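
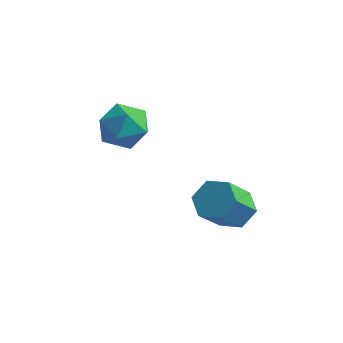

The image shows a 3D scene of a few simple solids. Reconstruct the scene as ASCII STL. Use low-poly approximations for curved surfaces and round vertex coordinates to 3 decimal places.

solid 
facet normal 0.119 0.329 0.937
outer loop
vertex -1.916 -2.77 4.244
vertex -2.996 -3.127 4.507
vertex -2.092 -3.852 4.647
endloop
endfacet
facet normal 0.743 0.124 0.657
outer loop
vertex -1.916 -2.77 4.244
vertex -2.092 -3.852 4.647
vertex -1.345 -3.67 3.768
endloop
endfacet
facet normal 0.858 0.509 0.067
outer loop
vertex -1.916 -2.77 4.244
vertex -1.345 -3.67 3.768
vertex -1.788 -2.833 3.086
endloop
endfacet
facet normal 0.306 0.952 -0.018
outer loop
vertex -1.916 -2.77 4.244
vertex -1.788 -2.833 3.086
vertex -2.808 -2.497 3.543
endloop
endfacet
facet normal -0.151 0.841 0.520
outer loop
vertex -1.916 -2.77 4.244
vertex -2.808 -2.497 3.543
vertex -2.996 -3.127 4.507
endloop
endfacet
facet normal 0.685 -0.561 0.466
outer loop
vertex -1.345 -3.67 3.768
vertex -2.092 -3.852 4.647
vertex -2.072 -4.583 3.737
endloop
endfacet
facet normal -0.325 -0.229 0.918
outer loop
vertex -2.092 -3.852 4.647
vertex -2.996 -3.127 4.507
vertex -3.092 -4.247 4.194
endloop
endfacet
facet normal -0.763 0.599 0.243
outer loop
vertex -2.996 -3.127 4.507
vertex -2.808 -2.497 3.543
vertex -3.535 -3.41 3.512
endloop
endfacet
facet normal -0.024 0.779 -0.626
outer loop
vertex -2.808 -2.497 3.543
vertex -1.788 -2.833 3.086
vertex -2.788 -3.228 2.633
endloop
endfacet
facet normal 0.870 0.062 -0.489
outer loop
vertex -1.788 -2.833 3.086
vertex -1.345 -3.67 3.768
vertex -1.884 -3.953 2.773
endloop
endfacet
facet normal -0.306 -0.952 0.018
outer loop
vertex -2.964 -4.31 3.036
vertex -2.072 -4.583 3.737
vertex -3.092 -4.247 4.194
endloop
endfacet
facet normal -0.858 -0.509 -0.067
outer loop
vertex -2.964 -4.31 3.036
vertex -3.092 -4.247 4.194
vertex -3.535 -3.41 3.512
endloop
endfacet
facet normal -0.743 -0.124 -0.657
outer loop
vertex -2.964 -4.31 3.036
vertex -3.535 -3.41 3.512
vertex -2.788 -3.228 2.633
endloop
endfacet
facet normal -0.119 -0.329 -0.937
outer loop
vertex -2.964 -4.31 3.036
vertex -2.788 -3.228 2.633
vertex -1.884 -3.953 2.773
endloop
endfacet
facet normal 0.151 -0.841 -0.520
outer loop
vertex -2.964 -4.31 3.036
vertex -1.884 -3.953 2.773
vertex -2.072 -4.583 3.737
endloop
endfacet
facet normal 0.024 -0.779 0.626
outer loop
vertex -3.092 -4.247 4.194
vertex -2.072 -4.583 3.737
vertex -2.092 -3.852 4.647
endloop
endfacet
facet normal -0.870 -0.062 0.489
outer loop
vertex -3.535 -3.41 3.512
vertex -3.092 -4.247 4.194
vertex -2.996 -3.127 4.507
endloop
endfacet
facet normal -0.685 0.561 -0.466
outer loop
vertex -2.788 -3.228 2.633
vertex -3.535 -3.41 3.512
vertex -2.808 -2.497 3.543
endloop
endfacet
facet normal 0.325 0.229 -0.918
outer loop
vertex -1.884 -3.953 2.773
vertex -2.788 -3.228 2.633
vertex -1.788 -2.833 3.086
endloop
endfacet
facet normal 0.763 -0.599 -0.243
outer loop
vertex -2.072 -4.583 3.737
vertex -1.884 -3.953 2.773
vertex -1.345 -3.67 3.768
endloop
endfacet
facet normal 0.144 0.665 -0.733
outer loop
vertex 2.366 -1.448 -1.005
vertex 1.406 -1.501 -1.242
vertex 1.716 -0.836 -0.577
endloop
endfacet
facet normal 0.740 0.418 0.526
outer loop
vertex 2.366 -1.448 -1.005
vertex 1.716 -0.836 -0.577
vertex 2.093 -2.706 0.379
endloop
endfacet
facet normal 0.740 0.418 0.526
outer loop
vertex 2.093 -2.706 0.379
vertex 1.716 -0.836 -0.577
vertex 1.443 -2.094 0.807
endloop
endfacet
facet normal -0.144 -0.665 0.732
outer loop
vertex 2.093 -2.706 0.379
vertex 1.443 -2.094 0.807
vertex 1.134 -2.759 0.142
endloop
endfacet
facet normal 0.144 0.665 -0.733
outer loop
vertex 1.716 -0.836 -0.577
vertex 1.406 -1.501 -1.242
vertex 0.756 -0.889 -0.814
endloop
endfacet
facet normal -0.198 0.744 0.638
outer loop
vertex 1.716 -0.836 -0.577
vertex 0.756 -0.889 -0.814
vertex 1.443 -2.094 0.807
endloop
endfacet
facet normal -0.198 0.744 0.638
outer loop
vertex 1.443 -2.094 0.807
vertex 0.756 -0.889 -0.814
vertex 0.483 -2.147 0.57
endloop
endfacet
facet normal -0.144 -0.665 0.732
outer loop
vertex 1.443 -2.094 0.807
vertex 0.483 -2.147 0.57
vertex 1.134 -2.759 0.142
endloop
endfacet
facet normal 0.144 0.665 -0.732
outer loop
vertex 0.756 -0.889 -0.814
vertex 1.406 -1.501 -1.242
vertex 0.447 -1.554 -1.479
endloop
endfacet
facet normal -0.939 0.326 0.111
outer loop
vertex 0.756 -0.889 -0.814
vertex 0.447 -1.554 -1.479
vertex 0.483 -2.147 0.57
endloop
endfacet
facet normal -0.939 0.326 0.111
outer loop
vertex 0.483 -2.147 0.57
vertex 0.447 -1.554 -1.479
vertex 0.174 -2.812 -0.095
endloop
endfacet
facet normal -0.144 -0.665 0.732
outer loop
vertex 0.483 -2.147 0.57
vertex 0.174 -2.812 -0.095
vertex 1.134 -2.759 0.142
endloop
endfacet
facet normal 0.144 0.665 -0.732
outer loop
vertex 0.447 -1.554 -1.479
vertex 1.406 -1.501 -1.242
vertex 1.097 -2.166 -1.907
endloop
endfacet
facet normal -0.740 -0.418 -0.526
outer loop
vertex 0.447 -1.554 -1.479
vertex 1.097 -2.166 -1.907
vertex 0.174 -2.812 -0.095
endloop
endfacet
facet normal -0.740 -0.418 -0.526
outer loop
vertex 0.174 -2.812 -0.095
vertex 1.097 -2.166 -1.907
vertex 0.824 -3.424 -0.523
endloop
endfacet
facet normal -0.144 -0.665 0.733
outer loop
vertex 0.174 -2.812 -0.095
vertex 0.824 -3.424 -0.523
vertex 1.134 -2.759 0.142
endloop
endfacet
facet normal 0.144 0.665 -0.732
outer loop
vertex 1.097 -2.166 -1.907
vertex 1.406 -1.501 -1.242
vertex 2.057 -2.113 -1.67
endloop
endfacet
facet normal 0.198 -0.744 -0.638
outer loop
vertex 1.097 -2.166 -1.907
vertex 2.057 -2.113 -1.67
vertex 0.824 -3.424 -0.523
endloop
endfacet
facet normal 0.198 -0.744 -0.638
outer loop
vertex 0.824 -3.424 -0.523
vertex 2.057 -2.113 -1.67
vertex 1.784 -3.371 -0.286
endloop
endfacet
facet normal -0.144 -0.665 0.733
outer loop
vertex 0.824 -3.424 -0.523
vertex 1.784 -3.371 -0.286
vertex 1.134 -2.759 0.142
endloop
endfacet
facet normal 0.144 0.665 -0.732
outer loop
vertex 2.057 -2.113 -1.67
vertex 1.406 -1.501 -1.242
vertex 2.366 -1.448 -1.005
endloop
endfacet
facet normal 0.939 -0.326 -0.111
outer loop
vertex 2.057 -2.113 -1.67
vertex 2.366 -1.448 -1.005
vertex 1.784 -3.371 -0.286
endloop
endfacet
facet normal 0.939 -0.326 -0.111
outer loop
vertex 1.784 -3.371 -0.286
vertex 2.366 -1.448 -1.005
vertex 2.093 -2.706 0.379
endloop
endfacet
facet normal -0.144 -0.665 0.732
outer loop
vertex 1.784 -3.371 -0.286
vertex 2.093 -2.706 0.379
vertex 1.134 -2.759 0.142
endloop
endfacet

endsolid


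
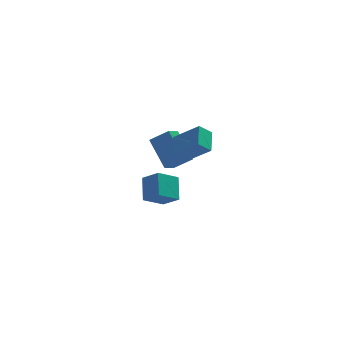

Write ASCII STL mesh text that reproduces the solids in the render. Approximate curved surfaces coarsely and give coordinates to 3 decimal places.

solid 
facet normal -0.789 -0.322 0.523
outer loop
vertex 0.756 1.109 -2.071
vertex -0.072 1.82 -2.883
vertex 0.621 -0.202 -3.081
endloop
endfacet
facet normal 0.609 -0.523 0.597
outer loop
vertex 1.852 0.3 -3.897
vertex 0.756 1.109 -2.071
vertex 0.621 -0.202 -3.081
endloop
endfacet
facet normal -0.789 -0.322 0.524
outer loop
vertex 0.621 -0.202 -3.081
vertex -0.072 1.82 -2.883
vertex -0.207 0.509 -3.892
endloop
endfacet
facet normal -0.082 -0.789 -0.609
outer loop
vertex -0.207 0.509 -3.892
vertex 1.852 0.3 -3.897
vertex 0.621 -0.202 -3.081
endloop
endfacet
facet normal 0.081 0.789 0.608
outer loop
vertex 0.756 1.109 -2.071
vertex 1.159 2.322 -3.699
vertex -0.072 1.82 -2.883
endloop
endfacet
facet normal 0.609 -0.522 0.597
outer loop
vertex 1.987 1.611 -2.888
vertex 0.756 1.109 -2.071
vertex 1.852 0.3 -3.897
endloop
endfacet
facet normal 0.082 0.789 0.608
outer loop
vertex 1.987 1.611 -2.888
vertex 1.159 2.322 -3.699
vertex 0.756 1.109 -2.071
endloop
endfacet
facet normal -0.609 0.522 -0.597
outer loop
vertex -0.072 1.82 -2.883
vertex 1.159 2.322 -3.699
vertex -0.207 0.509 -3.892
endloop
endfacet
facet normal -0.082 -0.790 -0.608
outer loop
vertex 1.024 1.011 -4.709
vertex 1.852 0.3 -3.897
vertex -0.207 0.509 -3.892
endloop
endfacet
facet normal -0.609 0.522 -0.597
outer loop
vertex -0.207 0.509 -3.892
vertex 1.159 2.322 -3.699
vertex 1.024 1.011 -4.709
endloop
endfacet
facet normal 0.789 0.321 -0.523
outer loop
vertex 1.024 1.011 -4.709
vertex 1.987 1.611 -2.888
vertex 1.852 0.3 -3.897
endloop
endfacet
facet normal 0.789 0.322 -0.523
outer loop
vertex 1.159 2.322 -3.699
vertex 1.987 1.611 -2.888
vertex 1.024 1.011 -4.709
endloop
endfacet
facet normal -0.734 -0.151 0.662
outer loop
vertex 2.362 -3.666 4.606
vertex 1.087 -2.878 3.374
vertex 2.108 -4.991 4.022
endloop
endfacet
facet normal 0.658 -0.406 0.635
outer loop
vertex 2.833 -4.842 3.366
vertex 2.362 -3.666 4.606
vertex 2.108 -4.991 4.022
endloop
endfacet
facet normal -0.733 -0.151 0.663
outer loop
vertex 2.108 -4.991 4.022
vertex 1.087 -2.878 3.374
vertex 0.832 -4.203 2.791
endloop
endfacet
facet normal -0.174 -0.901 -0.397
outer loop
vertex 0.832 -4.203 2.791
vertex 2.833 -4.842 3.366
vertex 2.108 -4.991 4.022
endloop
endfacet
facet normal 0.174 0.901 0.397
outer loop
vertex 2.362 -3.666 4.606
vertex 1.812 -2.729 2.718
vertex 1.087 -2.878 3.374
endloop
endfacet
facet normal 0.658 -0.406 0.635
outer loop
vertex 3.088 -3.517 3.949
vertex 2.362 -3.666 4.606
vertex 2.833 -4.842 3.366
endloop
endfacet
facet normal 0.174 0.901 0.397
outer loop
vertex 3.088 -3.517 3.949
vertex 1.812 -2.729 2.718
vertex 2.362 -3.666 4.606
endloop
endfacet
facet normal -0.658 0.406 -0.635
outer loop
vertex 1.087 -2.878 3.374
vertex 1.812 -2.729 2.718
vertex 0.832 -4.203 2.791
endloop
endfacet
facet normal -0.174 -0.901 -0.397
outer loop
vertex 1.558 -4.054 2.134
vertex 2.833 -4.842 3.366
vertex 0.832 -4.203 2.791
endloop
endfacet
facet normal -0.658 0.406 -0.635
outer loop
vertex 0.832 -4.203 2.791
vertex 1.812 -2.729 2.718
vertex 1.558 -4.054 2.134
endloop
endfacet
facet normal 0.733 0.150 -0.663
outer loop
vertex 1.558 -4.054 2.134
vertex 3.088 -3.517 3.949
vertex 2.833 -4.842 3.366
endloop
endfacet
facet normal 0.733 0.152 -0.663
outer loop
vertex 1.812 -2.729 2.718
vertex 3.088 -3.517 3.949
vertex 1.558 -4.054 2.134
endloop
endfacet
facet normal -0.566 -0.670 0.480
outer loop
vertex 1.274 0.44 1.802
vertex 0.215 0.739 0.97
vertex 1.928 -1.109 0.414
endloop
endfacet
facet normal 0.768 -0.216 0.603
outer loop
vertex 2.545 -0.379 -0.11
vertex 1.274 0.44 1.802
vertex 1.928 -1.109 0.414
endloop
endfacet
facet normal -0.566 -0.670 0.480
outer loop
vertex 1.928 -1.109 0.414
vertex 0.215 0.739 0.97
vertex 0.868 -0.81 -0.419
endloop
endfacet
facet normal 0.300 -0.710 -0.637
outer loop
vertex 0.868 -0.81 -0.419
vertex 2.545 -0.379 -0.11
vertex 1.928 -1.109 0.414
endloop
endfacet
facet normal -0.300 0.710 0.637
outer loop
vertex 1.274 0.44 1.802
vertex 0.832 1.469 0.446
vertex 0.215 0.739 0.97
endloop
endfacet
facet normal 0.767 -0.217 0.603
outer loop
vertex 1.892 1.17 1.279
vertex 1.274 0.44 1.802
vertex 2.545 -0.379 -0.11
endloop
endfacet
facet normal -0.300 0.710 0.637
outer loop
vertex 1.892 1.17 1.279
vertex 0.832 1.469 0.446
vertex 1.274 0.44 1.802
endloop
endfacet
facet normal -0.768 0.217 -0.603
outer loop
vertex 0.215 0.739 0.97
vertex 0.832 1.469 0.446
vertex 0.868 -0.81 -0.419
endloop
endfacet
facet normal 0.300 -0.710 -0.637
outer loop
vertex 1.486 -0.08 -0.942
vertex 2.545 -0.379 -0.11
vertex 0.868 -0.81 -0.419
endloop
endfacet
facet normal -0.767 0.217 -0.604
outer loop
vertex 0.868 -0.81 -0.419
vertex 0.832 1.469 0.446
vertex 1.486 -0.08 -0.942
endloop
endfacet
facet normal 0.566 0.670 -0.480
outer loop
vertex 1.486 -0.08 -0.942
vertex 1.892 1.17 1.279
vertex 2.545 -0.379 -0.11
endloop
endfacet
facet normal 0.566 0.670 -0.480
outer loop
vertex 0.832 1.469 0.446
vertex 1.892 1.17 1.279
vertex 1.486 -0.08 -0.942
endloop
endfacet

endsolid


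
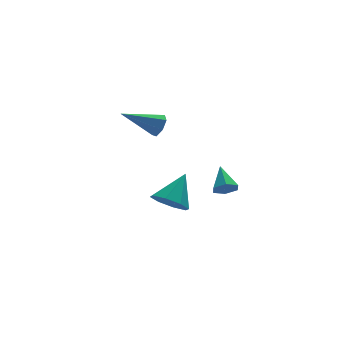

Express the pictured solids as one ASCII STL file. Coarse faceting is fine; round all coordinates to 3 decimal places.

solid 
facet normal 0.867 -0.157 -0.473
outer loop
vertex -0.845 1.82 2.388
vertex -1.144 1.65 1.897
vertex -0.96 2.2 2.051
endloop
endfacet
facet normal 0.177 0.682 0.709
outer loop
vertex -0.845 1.82 2.388
vertex -0.96 2.2 2.051
vertex -2.696 1.93 2.743
endloop
endfacet
facet normal 0.867 -0.157 -0.474
outer loop
vertex -0.96 2.2 2.051
vertex -1.144 1.65 1.897
vertex -1.214 2.165 1.598
endloop
endfacet
facet normal -0.151 0.989 0.008
outer loop
vertex -0.96 2.2 2.051
vertex -1.214 2.165 1.598
vertex -2.696 1.93 2.743
endloop
endfacet
facet normal 0.867 -0.157 -0.473
outer loop
vertex -1.214 2.165 1.598
vertex -1.144 1.65 1.897
vertex -1.415 1.742 1.37
endloop
endfacet
facet normal -0.552 0.583 -0.595
outer loop
vertex -1.214 2.165 1.598
vertex -1.415 1.742 1.37
vertex -2.696 1.93 2.743
endloop
endfacet
facet normal 0.867 -0.157 -0.473
outer loop
vertex -1.415 1.742 1.37
vertex -1.144 1.65 1.897
vertex -1.412 1.25 1.539
endloop
endfacet
facet normal -0.727 -0.227 -0.648
outer loop
vertex -1.415 1.742 1.37
vertex -1.412 1.25 1.539
vertex -2.696 1.93 2.743
endloop
endfacet
facet normal 0.867 -0.157 -0.473
outer loop
vertex -1.412 1.25 1.539
vertex -1.144 1.65 1.897
vertex -1.207 1.058 1.978
endloop
endfacet
facet normal -0.544 -0.832 -0.110
outer loop
vertex -1.412 1.25 1.539
vertex -1.207 1.058 1.978
vertex -2.696 1.93 2.743
endloop
endfacet
facet normal 0.867 -0.157 -0.473
outer loop
vertex -1.207 1.058 1.978
vertex -1.144 1.65 1.897
vertex -0.955 1.312 2.356
endloop
endfacet
facet normal -0.139 -0.777 0.615
outer loop
vertex -1.207 1.058 1.978
vertex -0.955 1.312 2.356
vertex -2.696 1.93 2.743
endloop
endfacet
facet normal 0.867 -0.158 -0.473
outer loop
vertex -0.955 1.312 2.356
vertex -1.144 1.65 1.897
vertex -0.845 1.82 2.388
endloop
endfacet
facet normal 0.182 -0.101 0.978
outer loop
vertex -0.955 1.312 2.356
vertex -0.845 1.82 2.388
vertex -2.696 1.93 2.743
endloop
endfacet
facet normal -0.582 -0.433 -0.689
outer loop
vertex -1.533 -2.516 -0.675
vertex -2.19 -2.462 -0.154
vertex -1.858 -1.966 -0.746
endloop
endfacet
facet normal 0.828 0.446 -0.340
outer loop
vertex -1.533 -2.516 -0.675
vertex -1.858 -1.966 -0.746
vertex -1.27 -1.778 0.934
endloop
endfacet
facet normal -0.582 -0.433 -0.689
outer loop
vertex -1.858 -1.966 -0.746
vertex -2.19 -2.462 -0.154
vertex -2.378 -1.706 -0.47
endloop
endfacet
facet normal 0.340 0.914 -0.221
outer loop
vertex -1.858 -1.966 -0.746
vertex -2.378 -1.706 -0.47
vertex -1.27 -1.778 0.934
endloop
endfacet
facet normal -0.582 -0.433 -0.688
outer loop
vertex -2.378 -1.706 -0.47
vertex -2.19 -2.462 -0.154
vertex -2.787 -1.889 -0.009
endloop
endfacet
facet normal -0.198 0.959 0.205
outer loop
vertex -2.378 -1.706 -0.47
vertex -2.787 -1.889 -0.009
vertex -1.27 -1.778 0.934
endloop
endfacet
facet normal -0.582 -0.432 -0.689
outer loop
vertex -2.787 -1.889 -0.009
vertex -2.19 -2.462 -0.154
vertex -2.847 -2.407 0.367
endloop
endfacet
facet normal -0.468 0.554 0.688
outer loop
vertex -2.787 -1.889 -0.009
vertex -2.847 -2.407 0.367
vertex -1.27 -1.778 0.934
endloop
endfacet
facet normal -0.582 -0.434 -0.688
outer loop
vertex -2.847 -2.407 0.367
vertex -2.19 -2.462 -0.154
vertex -2.521 -2.957 0.438
endloop
endfacet
facet normal -0.315 -0.064 0.947
outer loop
vertex -2.847 -2.407 0.367
vertex -2.521 -2.957 0.438
vertex -1.27 -1.778 0.934
endloop
endfacet
facet normal -0.583 -0.433 -0.688
outer loop
vertex -2.521 -2.957 0.438
vertex -2.19 -2.462 -0.154
vertex -2.002 -3.217 0.162
endloop
endfacet
facet normal 0.174 -0.533 0.828
outer loop
vertex -2.521 -2.957 0.438
vertex -2.002 -3.217 0.162
vertex -1.27 -1.778 0.934
endloop
endfacet
facet normal -0.583 -0.433 -0.688
outer loop
vertex -2.002 -3.217 0.162
vertex -2.19 -2.462 -0.154
vertex -1.593 -3.035 -0.299
endloop
endfacet
facet normal 0.710 -0.577 0.402
outer loop
vertex -2.002 -3.217 0.162
vertex -1.593 -3.035 -0.299
vertex -1.27 -1.778 0.934
endloop
endfacet
facet normal -0.582 -0.432 -0.689
outer loop
vertex -1.593 -3.035 -0.299
vertex -2.19 -2.462 -0.154
vertex -1.533 -2.516 -0.675
endloop
endfacet
facet normal 0.982 -0.172 -0.081
outer loop
vertex -1.593 -3.035 -0.299
vertex -1.533 -2.516 -0.675
vertex -1.27 -1.778 0.934
endloop
endfacet
facet normal -0.129 -0.812 -0.570
outer loop
vertex -0.099 -4.367 1.468
vertex -0.509 -4.115 1.202
vertex 0.007 -4.068 1.018
endloop
endfacet
facet normal 0.953 0.094 0.287
outer loop
vertex -0.099 -4.367 1.468
vertex 0.007 -4.068 1.018
vertex -0.351 -3.125 1.898
endloop
endfacet
facet normal -0.130 -0.811 -0.571
outer loop
vertex 0.007 -4.068 1.018
vertex -0.509 -4.115 1.202
vertex -0.403 -3.816 0.753
endloop
endfacet
facet normal 0.655 0.633 -0.412
outer loop
vertex 0.007 -4.068 1.018
vertex -0.403 -3.816 0.753
vertex -0.351 -3.125 1.898
endloop
endfacet
facet normal -0.130 -0.811 -0.571
outer loop
vertex -0.403 -3.816 0.753
vertex -0.509 -4.115 1.202
vertex -0.919 -3.863 0.937
endloop
endfacet
facet normal -0.251 0.834 -0.492
outer loop
vertex -0.403 -3.816 0.753
vertex -0.919 -3.863 0.937
vertex -0.351 -3.125 1.898
endloop
endfacet
facet normal -0.130 -0.811 -0.571
outer loop
vertex -0.919 -3.863 0.937
vertex -0.509 -4.115 1.202
vertex -1.025 -4.162 1.386
endloop
endfacet
facet normal -0.859 0.496 0.127
outer loop
vertex -0.919 -3.863 0.937
vertex -1.025 -4.162 1.386
vertex -0.351 -3.125 1.898
endloop
endfacet
facet normal -0.129 -0.812 -0.570
outer loop
vertex -1.025 -4.162 1.386
vertex -0.509 -4.115 1.202
vertex -0.615 -4.414 1.652
endloop
endfacet
facet normal -0.562 -0.043 0.826
outer loop
vertex -1.025 -4.162 1.386
vertex -0.615 -4.414 1.652
vertex -0.351 -3.125 1.898
endloop
endfacet
facet normal -0.129 -0.812 -0.570
outer loop
vertex -0.615 -4.414 1.652
vertex -0.509 -4.115 1.202
vertex -0.099 -4.367 1.468
endloop
endfacet
facet normal 0.345 -0.244 0.906
outer loop
vertex -0.615 -4.414 1.652
vertex -0.099 -4.367 1.468
vertex -0.351 -3.125 1.898
endloop
endfacet

endsolid


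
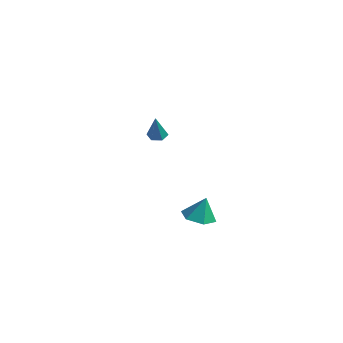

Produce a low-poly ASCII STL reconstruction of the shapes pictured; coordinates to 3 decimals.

solid 
facet normal -0.203 -0.186 -0.961
outer loop
vertex 4.653 -3.61 0.364
vertex 3.862 -3.318 0.474
vertex 4.483 -2.786 0.24
endloop
endfacet
facet normal 0.930 0.234 0.283
outer loop
vertex 4.653 -3.61 0.364
vertex 4.483 -2.786 0.24
vertex 4.118 -3.082 1.686
endloop
endfacet
facet normal -0.203 -0.186 -0.961
outer loop
vertex 4.483 -2.786 0.24
vertex 3.862 -3.318 0.474
vertex 3.692 -2.494 0.35
endloop
endfacet
facet normal 0.366 0.889 0.274
outer loop
vertex 4.483 -2.786 0.24
vertex 3.692 -2.494 0.35
vertex 4.118 -3.082 1.686
endloop
endfacet
facet normal -0.204 -0.187 -0.961
outer loop
vertex 3.692 -2.494 0.35
vertex 3.862 -3.318 0.474
vertex 3.072 -3.025 0.585
endloop
endfacet
facet normal -0.461 0.749 0.476
outer loop
vertex 3.692 -2.494 0.35
vertex 3.072 -3.025 0.585
vertex 4.118 -3.082 1.686
endloop
endfacet
facet normal -0.204 -0.186 -0.961
outer loop
vertex 3.072 -3.025 0.585
vertex 3.862 -3.318 0.474
vertex 3.241 -3.849 0.709
endloop
endfacet
facet normal -0.725 -0.045 0.687
outer loop
vertex 3.072 -3.025 0.585
vertex 3.241 -3.849 0.709
vertex 4.118 -3.082 1.686
endloop
endfacet
facet normal -0.203 -0.188 -0.961
outer loop
vertex 3.241 -3.849 0.709
vertex 3.862 -3.318 0.474
vertex 4.032 -4.141 0.599
endloop
endfacet
facet normal -0.162 -0.700 0.695
outer loop
vertex 3.241 -3.849 0.709
vertex 4.032 -4.141 0.599
vertex 4.118 -3.082 1.686
endloop
endfacet
facet normal -0.203 -0.188 -0.961
outer loop
vertex 4.032 -4.141 0.599
vertex 3.862 -3.318 0.474
vertex 4.653 -3.61 0.364
endloop
endfacet
facet normal 0.666 -0.560 0.493
outer loop
vertex 4.032 -4.141 0.599
vertex 4.653 -3.61 0.364
vertex 4.118 -3.082 1.686
endloop
endfacet
facet normal -0.354 0.316 -0.881
outer loop
vertex -2.342 -0.67 2.94
vertex -2.685 -1.074 2.933
vertex -2.823 -0.612 3.154
endloop
endfacet
facet normal 0.315 0.815 0.487
outer loop
vertex -2.342 -0.67 2.94
vertex -2.823 -0.612 3.154
vertex -2.135 -1.566 4.307
endloop
endfacet
facet normal -0.351 0.317 -0.881
outer loop
vertex -2.823 -0.612 3.154
vertex -2.685 -1.074 2.933
vertex -3.167 -1.016 3.146
endloop
endfacet
facet normal -0.549 0.453 0.702
outer loop
vertex -2.823 -0.612 3.154
vertex -3.167 -1.016 3.146
vertex -2.135 -1.566 4.307
endloop
endfacet
facet normal -0.352 0.315 -0.882
outer loop
vertex -3.167 -1.016 3.146
vertex -2.685 -1.074 2.933
vertex -3.028 -1.477 2.926
endloop
endfacet
facet normal -0.762 -0.451 0.464
outer loop
vertex -3.167 -1.016 3.146
vertex -3.028 -1.477 2.926
vertex -2.135 -1.566 4.307
endloop
endfacet
facet normal -0.354 0.316 -0.880
outer loop
vertex -3.028 -1.477 2.926
vertex -2.685 -1.074 2.933
vertex -2.547 -1.535 2.712
endloop
endfacet
facet normal -0.115 -0.993 0.010
outer loop
vertex -3.028 -1.477 2.926
vertex -2.547 -1.535 2.712
vertex -2.135 -1.566 4.307
endloop
endfacet
facet normal -0.353 0.316 -0.880
outer loop
vertex -2.547 -1.535 2.712
vertex -2.685 -1.074 2.933
vertex -2.203 -1.131 2.719
endloop
endfacet
facet normal 0.747 -0.632 -0.205
outer loop
vertex -2.547 -1.535 2.712
vertex -2.203 -1.131 2.719
vertex -2.135 -1.566 4.307
endloop
endfacet
facet normal -0.354 0.316 -0.881
outer loop
vertex -2.203 -1.131 2.719
vertex -2.685 -1.074 2.933
vertex -2.342 -0.67 2.94
endloop
endfacet
facet normal 0.961 0.274 0.034
outer loop
vertex -2.203 -1.131 2.719
vertex -2.342 -0.67 2.94
vertex -2.135 -1.566 4.307
endloop
endfacet

endsolid


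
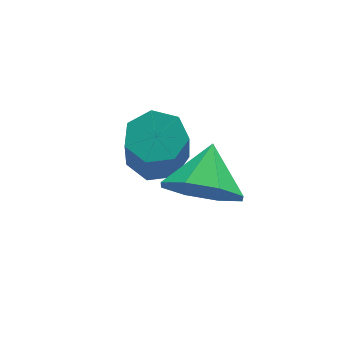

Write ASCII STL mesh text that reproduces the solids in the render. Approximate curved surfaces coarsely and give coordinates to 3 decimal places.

solid 
facet normal 0.164 0.371 -0.914
outer loop
vertex 0.277 -0.158 -4.291
vertex -0.425 0.204 -4.27
vertex 0.277 0.478 -4.033
endloop
endfacet
facet normal 0.987 -0.061 0.151
outer loop
vertex 0.277 -0.158 -4.291
vertex 0.277 0.478 -4.033
vertex 0.028 -0.725 -2.892
endloop
endfacet
facet normal 0.987 -0.061 0.151
outer loop
vertex 0.028 -0.725 -2.892
vertex 0.277 0.478 -4.033
vertex 0.028 -0.089 -2.634
endloop
endfacet
facet normal -0.162 -0.371 0.914
outer loop
vertex 0.028 -0.725 -2.892
vertex 0.028 -0.089 -2.634
vertex -0.675 -0.364 -2.87
endloop
endfacet
facet normal 0.164 0.371 -0.914
outer loop
vertex 0.277 0.478 -4.033
vertex -0.425 0.204 -4.27
vertex -0.252 0.907 -3.954
endloop
endfacet
facet normal 0.615 0.687 0.388
outer loop
vertex 0.277 0.478 -4.033
vertex -0.252 0.907 -3.954
vertex 0.028 -0.089 -2.634
endloop
endfacet
facet normal 0.614 0.687 0.388
outer loop
vertex 0.028 -0.089 -2.634
vertex -0.252 0.907 -3.954
vertex -0.501 0.339 -2.555
endloop
endfacet
facet normal -0.162 -0.370 0.915
outer loop
vertex 0.028 -0.089 -2.634
vertex -0.501 0.339 -2.555
vertex -0.675 -0.364 -2.87
endloop
endfacet
facet normal 0.162 0.371 -0.914
outer loop
vertex -0.252 0.907 -3.954
vertex -0.425 0.204 -4.27
vertex -0.911 0.806 -4.112
endloop
endfacet
facet normal -0.220 0.917 0.333
outer loop
vertex -0.252 0.907 -3.954
vertex -0.911 0.806 -4.112
vertex -0.501 0.339 -2.555
endloop
endfacet
facet normal -0.219 0.917 0.333
outer loop
vertex -0.501 0.339 -2.555
vertex -0.911 0.806 -4.112
vertex -1.161 0.239 -2.713
endloop
endfacet
facet normal -0.163 -0.370 0.915
outer loop
vertex -0.501 0.339 -2.555
vertex -1.161 0.239 -2.713
vertex -0.675 -0.364 -2.87
endloop
endfacet
facet normal 0.162 0.371 -0.914
outer loop
vertex -0.911 0.806 -4.112
vertex -0.425 0.204 -4.27
vertex -1.205 0.252 -4.389
endloop
endfacet
facet normal -0.889 0.458 0.027
outer loop
vertex -0.911 0.806 -4.112
vertex -1.205 0.252 -4.389
vertex -1.161 0.239 -2.713
endloop
endfacet
facet normal -0.889 0.457 0.027
outer loop
vertex -1.161 0.239 -2.713
vertex -1.205 0.252 -4.389
vertex -1.454 -0.315 -2.99
endloop
endfacet
facet normal -0.164 -0.370 0.914
outer loop
vertex -1.161 0.239 -2.713
vertex -1.454 -0.315 -2.99
vertex -0.675 -0.364 -2.87
endloop
endfacet
facet normal 0.162 0.370 -0.915
outer loop
vertex -1.205 0.252 -4.389
vertex -0.425 0.204 -4.27
vertex -0.911 -0.339 -4.576
endloop
endfacet
facet normal -0.889 -0.347 -0.299
outer loop
vertex -1.205 0.252 -4.389
vertex -0.911 -0.339 -4.576
vertex -1.454 -0.315 -2.99
endloop
endfacet
facet normal -0.889 -0.346 -0.299
outer loop
vertex -1.454 -0.315 -2.99
vertex -0.911 -0.339 -4.576
vertex -1.161 -0.906 -3.177
endloop
endfacet
facet normal -0.164 -0.371 0.914
outer loop
vertex -1.454 -0.315 -2.99
vertex -1.161 -0.906 -3.177
vertex -0.675 -0.364 -2.87
endloop
endfacet
facet normal 0.163 0.370 -0.915
outer loop
vertex -0.911 -0.339 -4.576
vertex -0.425 0.204 -4.27
vertex -0.252 -0.521 -4.532
endloop
endfacet
facet normal -0.219 -0.890 -0.400
outer loop
vertex -0.911 -0.339 -4.576
vertex -0.252 -0.521 -4.532
vertex -1.161 -0.906 -3.177
endloop
endfacet
facet normal -0.219 -0.890 -0.400
outer loop
vertex -1.161 -0.906 -3.177
vertex -0.252 -0.521 -4.532
vertex -0.501 -1.088 -3.133
endloop
endfacet
facet normal -0.163 -0.371 0.914
outer loop
vertex -1.161 -0.906 -3.177
vertex -0.501 -1.088 -3.133
vertex -0.675 -0.364 -2.87
endloop
endfacet
facet normal 0.163 0.370 -0.915
outer loop
vertex -0.252 -0.521 -4.532
vertex -0.425 0.204 -4.27
vertex 0.277 -0.158 -4.291
endloop
endfacet
facet normal 0.615 -0.763 -0.200
outer loop
vertex -0.252 -0.521 -4.532
vertex 0.277 -0.158 -4.291
vertex -0.501 -1.088 -3.133
endloop
endfacet
facet normal 0.615 -0.763 -0.200
outer loop
vertex -0.501 -1.088 -3.133
vertex 0.277 -0.158 -4.291
vertex 0.028 -0.725 -2.892
endloop
endfacet
facet normal -0.162 -0.371 0.914
outer loop
vertex -0.501 -1.088 -3.133
vertex 0.028 -0.725 -2.892
vertex -0.675 -0.364 -2.87
endloop
endfacet
facet normal -0.505 -0.686 -0.524
outer loop
vertex 0.537 -2.654 -3.699
vertex -0.351 -2.333 -3.264
vertex 0.185 -2.076 -4.117
endloop
endfacet
facet normal 0.897 0.371 -0.243
outer loop
vertex 0.537 -2.654 -3.699
vertex 0.185 -2.076 -4.117
vertex 0.331 -1.407 -2.556
endloop
endfacet
facet normal -0.505 -0.686 -0.524
outer loop
vertex 0.185 -2.076 -4.117
vertex -0.351 -2.333 -3.264
vertex -0.481 -1.648 -4.035
endloop
endfacet
facet normal 0.465 0.797 -0.385
outer loop
vertex 0.185 -2.076 -4.117
vertex -0.481 -1.648 -4.035
vertex 0.331 -1.407 -2.556
endloop
endfacet
facet normal -0.505 -0.686 -0.524
outer loop
vertex -0.481 -1.648 -4.035
vertex -0.351 -2.333 -3.264
vertex -1.071 -1.622 -3.501
endloop
endfacet
facet normal -0.068 0.990 -0.124
outer loop
vertex -0.481 -1.648 -4.035
vertex -1.071 -1.622 -3.501
vertex 0.331 -1.407 -2.556
endloop
endfacet
facet normal -0.505 -0.686 -0.524
outer loop
vertex -1.071 -1.622 -3.501
vertex -0.351 -2.333 -3.264
vertex -1.239 -2.012 -2.828
endloop
endfacet
facet normal -0.389 0.836 0.387
outer loop
vertex -1.071 -1.622 -3.501
vertex -1.239 -2.012 -2.828
vertex 0.331 -1.407 -2.556
endloop
endfacet
facet normal -0.505 -0.686 -0.524
outer loop
vertex -1.239 -2.012 -2.828
vertex -0.351 -2.333 -3.264
vertex -0.887 -2.59 -2.41
endloop
endfacet
facet normal -0.311 0.425 0.850
outer loop
vertex -1.239 -2.012 -2.828
vertex -0.887 -2.59 -2.41
vertex 0.331 -1.407 -2.556
endloop
endfacet
facet normal -0.505 -0.686 -0.523
outer loop
vertex -0.887 -2.59 -2.41
vertex -0.351 -2.333 -3.264
vertex -0.22 -3.018 -2.492
endloop
endfacet
facet normal 0.121 -0.002 0.993
outer loop
vertex -0.887 -2.59 -2.41
vertex -0.22 -3.018 -2.492
vertex 0.331 -1.407 -2.556
endloop
endfacet
facet normal -0.506 -0.686 -0.523
outer loop
vertex -0.22 -3.018 -2.492
vertex -0.351 -2.333 -3.264
vertex 0.369 -3.045 -3.026
endloop
endfacet
facet normal 0.654 -0.195 0.731
outer loop
vertex -0.22 -3.018 -2.492
vertex 0.369 -3.045 -3.026
vertex 0.331 -1.407 -2.556
endloop
endfacet
facet normal -0.505 -0.686 -0.524
outer loop
vertex 0.369 -3.045 -3.026
vertex -0.351 -2.333 -3.264
vertex 0.537 -2.654 -3.699
endloop
endfacet
facet normal 0.975 -0.040 0.220
outer loop
vertex 0.369 -3.045 -3.026
vertex 0.537 -2.654 -3.699
vertex 0.331 -1.407 -2.556
endloop
endfacet

endsolid


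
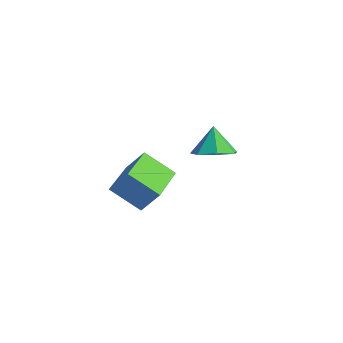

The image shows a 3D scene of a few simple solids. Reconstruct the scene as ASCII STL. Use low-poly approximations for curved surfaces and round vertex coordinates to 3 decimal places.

solid 
facet normal -0.443 -0.466 -0.766
outer loop
vertex -1.933 -4.744 -2.769
vertex -3.567 -3.452 -2.611
vertex -1.358 -3.916 -3.605
endloop
endfacet
facet normal 0.782 -0.619 -0.075
outer loop
vertex -0.933 -3.468 -2.869
vertex -1.933 -4.744 -2.769
vertex -1.358 -3.916 -3.605
endloop
endfacet
facet normal -0.443 -0.466 -0.766
outer loop
vertex -1.358 -3.916 -3.605
vertex -3.567 -3.452 -2.611
vertex -2.992 -2.623 -3.447
endloop
endfacet
facet normal 0.439 0.632 -0.638
outer loop
vertex -2.992 -2.623 -3.447
vertex -0.933 -3.468 -2.869
vertex -1.358 -3.916 -3.605
endloop
endfacet
facet normal -0.439 -0.633 0.638
outer loop
vertex -1.933 -4.744 -2.769
vertex -3.142 -3.004 -1.875
vertex -3.567 -3.452 -2.611
endloop
endfacet
facet normal 0.782 -0.619 -0.076
outer loop
vertex -1.508 -4.297 -2.033
vertex -1.933 -4.744 -2.769
vertex -0.933 -3.468 -2.869
endloop
endfacet
facet normal -0.439 -0.633 0.638
outer loop
vertex -1.508 -4.297 -2.033
vertex -3.142 -3.004 -1.875
vertex -1.933 -4.744 -2.769
endloop
endfacet
facet normal -0.782 0.618 0.075
outer loop
vertex -3.567 -3.452 -2.611
vertex -3.142 -3.004 -1.875
vertex -2.992 -2.623 -3.447
endloop
endfacet
facet normal 0.439 0.633 -0.638
outer loop
vertex -2.567 -2.176 -2.711
vertex -0.933 -3.468 -2.869
vertex -2.992 -2.623 -3.447
endloop
endfacet
facet normal -0.782 0.619 0.075
outer loop
vertex -2.992 -2.623 -3.447
vertex -3.142 -3.004 -1.875
vertex -2.567 -2.176 -2.711
endloop
endfacet
facet normal 0.442 0.466 0.766
outer loop
vertex -2.567 -2.176 -2.711
vertex -1.508 -4.297 -2.033
vertex -0.933 -3.468 -2.869
endloop
endfacet
facet normal 0.443 0.466 0.766
outer loop
vertex -3.142 -3.004 -1.875
vertex -1.508 -4.297 -2.033
vertex -2.567 -2.176 -2.711
endloop
endfacet
facet normal 0.236 -0.079 -0.969
outer loop
vertex -3.165 0.25 -2.442
vertex -3.824 -0.186 -2.567
vertex -3.735 0.608 -2.61
endloop
endfacet
facet normal 0.315 0.765 0.562
outer loop
vertex -3.165 0.25 -2.442
vertex -3.735 0.608 -2.61
vertex -4.096 -0.094 -1.453
endloop
endfacet
facet normal 0.237 -0.079 -0.968
outer loop
vertex -3.735 0.608 -2.61
vertex -3.824 -0.186 -2.567
vertex -4.372 0.368 -2.746
endloop
endfacet
facet normal -0.396 0.835 0.383
outer loop
vertex -3.735 0.608 -2.61
vertex -4.372 0.368 -2.746
vertex -4.096 -0.094 -1.453
endloop
endfacet
facet normal 0.236 -0.079 -0.968
outer loop
vertex -4.372 0.368 -2.746
vertex -3.824 -0.186 -2.567
vertex -4.597 -0.288 -2.747
endloop
endfacet
facet normal -0.902 0.309 0.303
outer loop
vertex -4.372 0.368 -2.746
vertex -4.597 -0.288 -2.747
vertex -4.096 -0.094 -1.453
endloop
endfacet
facet normal 0.236 -0.080 -0.968
outer loop
vertex -4.597 -0.288 -2.747
vertex -3.824 -0.186 -2.567
vertex -4.239 -0.868 -2.612
endloop
endfacet
facet normal -0.824 -0.419 0.382
outer loop
vertex -4.597 -0.288 -2.747
vertex -4.239 -0.868 -2.612
vertex -4.096 -0.094 -1.453
endloop
endfacet
facet normal 0.236 -0.080 -0.968
outer loop
vertex -4.239 -0.868 -2.612
vertex -3.824 -0.186 -2.567
vertex -3.569 -0.934 -2.443
endloop
endfacet
facet normal -0.220 -0.798 0.560
outer loop
vertex -4.239 -0.868 -2.612
vertex -3.569 -0.934 -2.443
vertex -4.096 -0.094 -1.453
endloop
endfacet
facet normal 0.237 -0.080 -0.968
outer loop
vertex -3.569 -0.934 -2.443
vertex -3.824 -0.186 -2.567
vertex -3.091 -0.436 -2.367
endloop
endfacet
facet normal 0.455 -0.545 0.704
outer loop
vertex -3.569 -0.934 -2.443
vertex -3.091 -0.436 -2.367
vertex -4.096 -0.094 -1.453
endloop
endfacet
facet normal 0.237 -0.080 -0.968
outer loop
vertex -3.091 -0.436 -2.367
vertex -3.824 -0.186 -2.567
vertex -3.165 0.25 -2.442
endloop
endfacet
facet normal 0.693 0.152 0.705
outer loop
vertex -3.091 -0.436 -2.367
vertex -3.165 0.25 -2.442
vertex -4.096 -0.094 -1.453
endloop
endfacet

endsolid


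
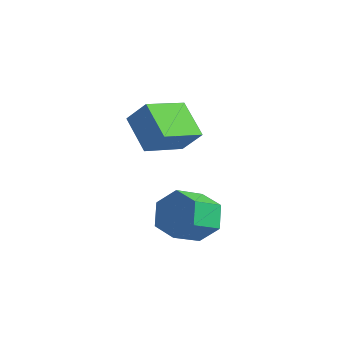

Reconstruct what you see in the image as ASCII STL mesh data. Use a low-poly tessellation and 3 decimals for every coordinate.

solid 
facet normal 0.160 0.825 -0.542
outer loop
vertex 1.364 -0.516 -3.583
vertex 0.959 0.07 -2.811
vertex 1.988 -0.14 -2.826
endloop
endfacet
facet normal 0.788 -0.438 -0.432
outer loop
vertex 1.364 -0.516 -3.583
vertex 1.988 -0.14 -2.826
vertex 1.126 -1.736 -2.78
endloop
endfacet
facet normal 0.788 -0.438 -0.432
outer loop
vertex 1.126 -1.736 -2.78
vertex 1.988 -0.14 -2.826
vertex 1.75 -1.36 -2.023
endloop
endfacet
facet normal -0.161 -0.825 0.542
outer loop
vertex 1.126 -1.736 -2.78
vertex 1.75 -1.36 -2.023
vertex 0.721 -1.15 -2.009
endloop
endfacet
facet normal 0.160 0.825 -0.542
outer loop
vertex 1.988 -0.14 -2.826
vertex 0.959 0.07 -2.811
vertex 1.583 0.446 -2.055
endloop
endfacet
facet normal 0.908 0.091 0.408
outer loop
vertex 1.988 -0.14 -2.826
vertex 1.583 0.446 -2.055
vertex 1.75 -1.36 -2.023
endloop
endfacet
facet normal 0.908 0.091 0.408
outer loop
vertex 1.75 -1.36 -2.023
vertex 1.583 0.446 -2.055
vertex 1.345 -0.774 -1.252
endloop
endfacet
facet normal -0.161 -0.825 0.542
outer loop
vertex 1.75 -1.36 -2.023
vertex 1.345 -0.774 -1.252
vertex 0.721 -1.15 -2.009
endloop
endfacet
facet normal 0.160 0.825 -0.542
outer loop
vertex 1.583 0.446 -2.055
vertex 0.959 0.07 -2.811
vertex 0.554 0.656 -2.04
endloop
endfacet
facet normal 0.120 0.529 0.840
outer loop
vertex 1.583 0.446 -2.055
vertex 0.554 0.656 -2.04
vertex 1.345 -0.774 -1.252
endloop
endfacet
facet normal 0.120 0.529 0.840
outer loop
vertex 1.345 -0.774 -1.252
vertex 0.554 0.656 -2.04
vertex 0.316 -0.564 -1.237
endloop
endfacet
facet normal -0.160 -0.825 0.542
outer loop
vertex 1.345 -0.774 -1.252
vertex 0.316 -0.564 -1.237
vertex 0.721 -1.15 -2.009
endloop
endfacet
facet normal 0.161 0.825 -0.542
outer loop
vertex 0.554 0.656 -2.04
vertex 0.959 0.07 -2.811
vertex -0.07 0.28 -2.797
endloop
endfacet
facet normal -0.788 0.438 0.432
outer loop
vertex 0.554 0.656 -2.04
vertex -0.07 0.28 -2.797
vertex 0.316 -0.564 -1.237
endloop
endfacet
facet normal -0.788 0.438 0.432
outer loop
vertex 0.316 -0.564 -1.237
vertex -0.07 0.28 -2.797
vertex -0.308 -0.94 -1.994
endloop
endfacet
facet normal -0.160 -0.825 0.542
outer loop
vertex 0.316 -0.564 -1.237
vertex -0.308 -0.94 -1.994
vertex 0.721 -1.15 -2.009
endloop
endfacet
facet normal 0.161 0.825 -0.542
outer loop
vertex -0.07 0.28 -2.797
vertex 0.959 0.07 -2.811
vertex 0.335 -0.306 -3.568
endloop
endfacet
facet normal -0.908 -0.091 -0.408
outer loop
vertex -0.07 0.28 -2.797
vertex 0.335 -0.306 -3.568
vertex -0.308 -0.94 -1.994
endloop
endfacet
facet normal -0.908 -0.091 -0.408
outer loop
vertex -0.308 -0.94 -1.994
vertex 0.335 -0.306 -3.568
vertex 0.097 -1.526 -2.765
endloop
endfacet
facet normal -0.160 -0.825 0.542
outer loop
vertex -0.308 -0.94 -1.994
vertex 0.097 -1.526 -2.765
vertex 0.721 -1.15 -2.009
endloop
endfacet
facet normal 0.160 0.825 -0.542
outer loop
vertex 0.335 -0.306 -3.568
vertex 0.959 0.07 -2.811
vertex 1.364 -0.516 -3.583
endloop
endfacet
facet normal -0.120 -0.529 -0.840
outer loop
vertex 0.335 -0.306 -3.568
vertex 1.364 -0.516 -3.583
vertex 0.097 -1.526 -2.765
endloop
endfacet
facet normal -0.120 -0.529 -0.840
outer loop
vertex 0.097 -1.526 -2.765
vertex 1.364 -0.516 -3.583
vertex 1.126 -1.736 -2.78
endloop
endfacet
facet normal -0.160 -0.825 0.542
outer loop
vertex 0.097 -1.526 -2.765
vertex 1.126 -1.736 -2.78
vertex 0.721 -1.15 -2.009
endloop
endfacet
facet normal -0.600 -0.185 -0.778
outer loop
vertex -2.878 1.444 -1.596
vertex -4.284 2.068 -0.661
vertex -2.522 3.329 -2.319
endloop
endfacet
facet normal 0.781 -0.347 -0.519
outer loop
vertex -1.736 3.572 -1.299
vertex -2.878 1.444 -1.596
vertex -2.522 3.329 -2.319
endloop
endfacet
facet normal -0.600 -0.185 -0.778
outer loop
vertex -2.522 3.329 -2.319
vertex -4.284 2.068 -0.661
vertex -3.928 3.953 -1.384
endloop
endfacet
facet normal 0.173 0.919 -0.353
outer loop
vertex -3.928 3.953 -1.384
vertex -1.736 3.572 -1.299
vertex -2.522 3.329 -2.319
endloop
endfacet
facet normal -0.173 -0.919 0.353
outer loop
vertex -2.878 1.444 -1.596
vertex -3.498 2.311 0.359
vertex -4.284 2.068 -0.661
endloop
endfacet
facet normal 0.781 -0.347 -0.519
outer loop
vertex -2.092 1.687 -0.576
vertex -2.878 1.444 -1.596
vertex -1.736 3.572 -1.299
endloop
endfacet
facet normal -0.173 -0.919 0.353
outer loop
vertex -2.092 1.687 -0.576
vertex -3.498 2.311 0.359
vertex -2.878 1.444 -1.596
endloop
endfacet
facet normal -0.781 0.347 0.519
outer loop
vertex -4.284 2.068 -0.661
vertex -3.498 2.311 0.359
vertex -3.928 3.953 -1.384
endloop
endfacet
facet normal 0.173 0.919 -0.353
outer loop
vertex -3.142 4.196 -0.364
vertex -1.736 3.572 -1.299
vertex -3.928 3.953 -1.384
endloop
endfacet
facet normal -0.781 0.347 0.519
outer loop
vertex -3.928 3.953 -1.384
vertex -3.498 2.311 0.359
vertex -3.142 4.196 -0.364
endloop
endfacet
facet normal 0.600 0.185 0.778
outer loop
vertex -3.142 4.196 -0.364
vertex -2.092 1.687 -0.576
vertex -1.736 3.572 -1.299
endloop
endfacet
facet normal 0.600 0.185 0.778
outer loop
vertex -3.498 2.311 0.359
vertex -2.092 1.687 -0.576
vertex -3.142 4.196 -0.364
endloop
endfacet

endsolid


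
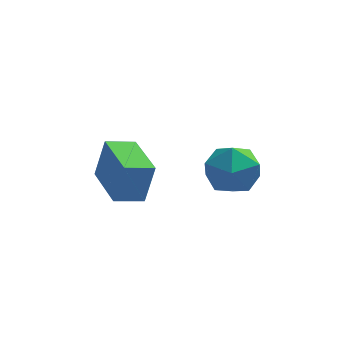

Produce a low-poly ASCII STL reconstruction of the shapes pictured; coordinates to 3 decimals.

solid 
facet normal 0.570 0.217 0.792
outer loop
vertex 3.802 0.752 1.635
vertex 3.184 -0.009 2.288
vertex 4.137 -0.375 1.702
endloop
endfacet
facet normal 0.939 0.290 0.185
outer loop
vertex 3.802 0.752 1.635
vertex 4.137 -0.375 1.702
vertex 4.167 0.188 0.668
endloop
endfacet
facet normal 0.601 0.768 -0.221
outer loop
vertex 3.802 0.752 1.635
vertex 4.167 0.188 0.668
vertex 3.233 0.903 0.616
endloop
endfacet
facet normal 0.022 0.991 0.134
outer loop
vertex 3.802 0.752 1.635
vertex 3.233 0.903 0.616
vertex 2.625 0.781 1.617
endloop
endfacet
facet normal 0.004 0.649 0.761
outer loop
vertex 3.802 0.752 1.635
vertex 2.625 0.781 1.617
vertex 3.184 -0.009 2.288
endloop
endfacet
facet normal 0.929 -0.336 -0.156
outer loop
vertex 4.167 0.188 0.668
vertex 4.137 -0.375 1.702
vertex 3.775 -0.921 0.723
endloop
endfacet
facet normal 0.333 -0.456 0.826
outer loop
vertex 4.137 -0.375 1.702
vertex 3.184 -0.009 2.288
vertex 3.167 -1.043 1.724
endloop
endfacet
facet normal -0.584 0.245 0.774
outer loop
vertex 3.184 -0.009 2.288
vertex 2.625 0.781 1.617
vertex 2.233 -0.328 1.672
endloop
endfacet
facet normal -0.554 0.797 -0.240
outer loop
vertex 2.625 0.781 1.617
vertex 3.233 0.903 0.616
vertex 2.263 0.235 0.638
endloop
endfacet
facet normal 0.381 0.438 -0.814
outer loop
vertex 3.233 0.903 0.616
vertex 4.167 0.188 0.668
vertex 3.216 -0.131 0.052
endloop
endfacet
facet normal -0.022 -0.991 -0.134
outer loop
vertex 2.598 -0.892 0.705
vertex 3.775 -0.921 0.723
vertex 3.167 -1.043 1.724
endloop
endfacet
facet normal -0.601 -0.768 0.221
outer loop
vertex 2.598 -0.892 0.705
vertex 3.167 -1.043 1.724
vertex 2.233 -0.328 1.672
endloop
endfacet
facet normal -0.939 -0.290 -0.185
outer loop
vertex 2.598 -0.892 0.705
vertex 2.233 -0.328 1.672
vertex 2.263 0.235 0.638
endloop
endfacet
facet normal -0.570 -0.217 -0.792
outer loop
vertex 2.598 -0.892 0.705
vertex 2.263 0.235 0.638
vertex 3.216 -0.131 0.052
endloop
endfacet
facet normal -0.004 -0.649 -0.761
outer loop
vertex 2.598 -0.892 0.705
vertex 3.216 -0.131 0.052
vertex 3.775 -0.921 0.723
endloop
endfacet
facet normal 0.554 -0.797 0.240
outer loop
vertex 3.167 -1.043 1.724
vertex 3.775 -0.921 0.723
vertex 4.137 -0.375 1.702
endloop
endfacet
facet normal -0.381 -0.438 0.814
outer loop
vertex 2.233 -0.328 1.672
vertex 3.167 -1.043 1.724
vertex 3.184 -0.009 2.288
endloop
endfacet
facet normal -0.929 0.336 0.156
outer loop
vertex 2.263 0.235 0.638
vertex 2.233 -0.328 1.672
vertex 2.625 0.781 1.617
endloop
endfacet
facet normal -0.333 0.456 -0.826
outer loop
vertex 3.216 -0.131 0.052
vertex 2.263 0.235 0.638
vertex 3.233 0.903 0.616
endloop
endfacet
facet normal 0.584 -0.245 -0.774
outer loop
vertex 3.775 -0.921 0.723
vertex 3.216 -0.131 0.052
vertex 4.167 0.188 0.668
endloop
endfacet
facet normal -0.898 -0.354 0.260
outer loop
vertex -0.553 -0.492 1.49
vertex -1.357 1.479 1.4
vertex -0.932 -0.721 -0.13
endloop
endfacet
facet normal 0.377 -0.925 0.042
outer loop
vertex 0.137 -0.299 -0.44
vertex -0.553 -0.492 1.49
vertex -0.932 -0.721 -0.13
endloop
endfacet
facet normal -0.898 -0.354 0.260
outer loop
vertex -0.932 -0.721 -0.13
vertex -1.357 1.479 1.4
vertex -1.736 1.25 -0.221
endloop
endfacet
facet normal -0.226 -0.137 -0.965
outer loop
vertex -1.736 1.25 -0.221
vertex 0.137 -0.299 -0.44
vertex -0.932 -0.721 -0.13
endloop
endfacet
facet normal 0.226 0.136 0.965
outer loop
vertex -0.553 -0.492 1.49
vertex -0.288 1.901 1.09
vertex -1.357 1.479 1.4
endloop
endfacet
facet normal 0.377 -0.925 0.042
outer loop
vertex 0.516 -0.07 1.181
vertex -0.553 -0.492 1.49
vertex 0.137 -0.299 -0.44
endloop
endfacet
facet normal 0.225 0.136 0.965
outer loop
vertex 0.516 -0.07 1.181
vertex -0.288 1.901 1.09
vertex -0.553 -0.492 1.49
endloop
endfacet
facet normal -0.377 0.925 -0.042
outer loop
vertex -1.357 1.479 1.4
vertex -0.288 1.901 1.09
vertex -1.736 1.25 -0.221
endloop
endfacet
facet normal -0.225 -0.136 -0.965
outer loop
vertex -0.667 1.672 -0.53
vertex 0.137 -0.299 -0.44
vertex -1.736 1.25 -0.221
endloop
endfacet
facet normal -0.377 0.925 -0.042
outer loop
vertex -1.736 1.25 -0.221
vertex -0.288 1.901 1.09
vertex -0.667 1.672 -0.53
endloop
endfacet
facet normal 0.898 0.354 -0.260
outer loop
vertex -0.667 1.672 -0.53
vertex 0.516 -0.07 1.181
vertex 0.137 -0.299 -0.44
endloop
endfacet
facet normal 0.898 0.354 -0.260
outer loop
vertex -0.288 1.901 1.09
vertex 0.516 -0.07 1.181
vertex -0.667 1.672 -0.53
endloop
endfacet

endsolid


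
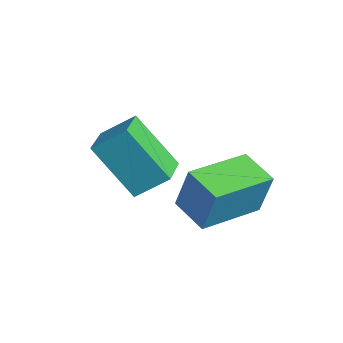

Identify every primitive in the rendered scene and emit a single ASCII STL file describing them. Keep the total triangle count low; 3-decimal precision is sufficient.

solid 
facet normal -0.948 -0.185 0.258
outer loop
vertex 1.264 0.434 -2.459
vertex 0.816 2.456 -2.653
vertex 0.9 0.209 -3.959
endloop
endfacet
facet normal 0.215 -0.972 0.094
outer loop
vertex 2.104 0.444 -4.287
vertex 1.264 0.434 -2.459
vertex 0.9 0.209 -3.959
endloop
endfacet
facet normal -0.948 -0.185 0.258
outer loop
vertex 0.9 0.209 -3.959
vertex 0.816 2.456 -2.653
vertex 0.452 2.231 -4.153
endloop
endfacet
facet normal -0.234 -0.144 -0.962
outer loop
vertex 0.452 2.231 -4.153
vertex 2.104 0.444 -4.287
vertex 0.9 0.209 -3.959
endloop
endfacet
facet normal 0.234 0.144 0.962
outer loop
vertex 1.264 0.434 -2.459
vertex 2.02 2.691 -2.981
vertex 0.816 2.456 -2.653
endloop
endfacet
facet normal 0.215 -0.972 0.094
outer loop
vertex 2.468 0.669 -2.787
vertex 1.264 0.434 -2.459
vertex 2.104 0.444 -4.287
endloop
endfacet
facet normal 0.234 0.144 0.962
outer loop
vertex 2.468 0.669 -2.787
vertex 2.02 2.691 -2.981
vertex 1.264 0.434 -2.459
endloop
endfacet
facet normal -0.215 0.972 -0.094
outer loop
vertex 0.816 2.456 -2.653
vertex 2.02 2.691 -2.981
vertex 0.452 2.231 -4.153
endloop
endfacet
facet normal -0.234 -0.144 -0.962
outer loop
vertex 1.656 2.466 -4.481
vertex 2.104 0.444 -4.287
vertex 0.452 2.231 -4.153
endloop
endfacet
facet normal -0.215 0.972 -0.094
outer loop
vertex 0.452 2.231 -4.153
vertex 2.02 2.691 -2.981
vertex 1.656 2.466 -4.481
endloop
endfacet
facet normal 0.948 0.185 -0.258
outer loop
vertex 1.656 2.466 -4.481
vertex 2.468 0.669 -2.787
vertex 2.104 0.444 -4.287
endloop
endfacet
facet normal 0.948 0.185 -0.258
outer loop
vertex 2.02 2.691 -2.981
vertex 2.468 0.669 -2.787
vertex 1.656 2.466 -4.481
endloop
endfacet
facet normal -0.789 0.567 -0.235
outer loop
vertex -1.806 0.276 -2.002
vertex -0.72 1.11 -3.634
vertex -2.241 -0.644 -2.761
endloop
endfacet
facet normal -0.510 -0.391 0.766
outer loop
vertex -1.12 -1.45 -2.426
vertex -1.806 0.276 -2.002
vertex -2.241 -0.644 -2.761
endloop
endfacet
facet normal -0.789 0.567 -0.236
outer loop
vertex -2.241 -0.644 -2.761
vertex -0.72 1.11 -3.634
vertex -1.155 0.189 -4.393
endloop
endfacet
facet normal -0.342 -0.725 -0.598
outer loop
vertex -1.155 0.189 -4.393
vertex -1.12 -1.45 -2.426
vertex -2.241 -0.644 -2.761
endloop
endfacet
facet normal 0.342 0.725 0.598
outer loop
vertex -1.806 0.276 -2.002
vertex 0.401 0.304 -3.299
vertex -0.72 1.11 -3.634
endloop
endfacet
facet normal -0.510 -0.391 0.766
outer loop
vertex -0.685 -0.529 -1.667
vertex -1.806 0.276 -2.002
vertex -1.12 -1.45 -2.426
endloop
endfacet
facet normal 0.342 0.725 0.598
outer loop
vertex -0.685 -0.529 -1.667
vertex 0.401 0.304 -3.299
vertex -1.806 0.276 -2.002
endloop
endfacet
facet normal 0.510 0.391 -0.766
outer loop
vertex -0.72 1.11 -3.634
vertex 0.401 0.304 -3.299
vertex -1.155 0.189 -4.393
endloop
endfacet
facet normal -0.342 -0.725 -0.598
outer loop
vertex -0.034 -0.616 -4.058
vertex -1.12 -1.45 -2.426
vertex -1.155 0.189 -4.393
endloop
endfacet
facet normal 0.510 0.391 -0.766
outer loop
vertex -1.155 0.189 -4.393
vertex 0.401 0.304 -3.299
vertex -0.034 -0.616 -4.058
endloop
endfacet
facet normal 0.789 -0.567 0.236
outer loop
vertex -0.034 -0.616 -4.058
vertex -0.685 -0.529 -1.667
vertex -1.12 -1.45 -2.426
endloop
endfacet
facet normal 0.789 -0.567 0.235
outer loop
vertex 0.401 0.304 -3.299
vertex -0.685 -0.529 -1.667
vertex -0.034 -0.616 -4.058
endloop
endfacet

endsolid


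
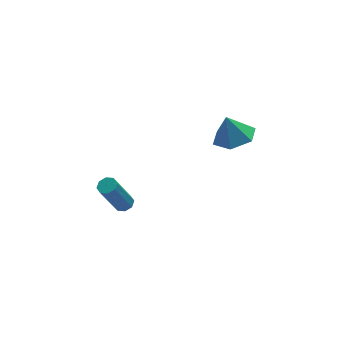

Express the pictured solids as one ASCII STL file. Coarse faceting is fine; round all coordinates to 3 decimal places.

solid 
facet normal 0.408 0.129 -0.904
outer loop
vertex -2.937 2.989 -3.568
vertex -3.334 2.731 -3.784
vertex -3.237 3.229 -3.669
endloop
endfacet
facet normal 0.513 0.786 0.345
outer loop
vertex -2.937 2.989 -3.568
vertex -3.237 3.229 -3.669
vertex -3.83 2.706 -1.599
endloop
endfacet
facet normal 0.513 0.786 0.345
outer loop
vertex -3.83 2.706 -1.599
vertex -3.237 3.229 -3.669
vertex -4.13 2.946 -1.7
endloop
endfacet
facet normal -0.409 -0.132 0.903
outer loop
vertex -3.83 2.706 -1.599
vertex -4.13 2.946 -1.7
vertex -4.226 2.449 -1.816
endloop
endfacet
facet normal 0.409 0.129 -0.903
outer loop
vertex -3.237 3.229 -3.669
vertex -3.334 2.731 -3.784
vertex -3.594 3.178 -3.838
endloop
endfacet
facet normal -0.171 0.983 0.064
outer loop
vertex -3.237 3.229 -3.669
vertex -3.594 3.178 -3.838
vertex -4.13 2.946 -1.7
endloop
endfacet
facet normal -0.168 0.984 0.065
outer loop
vertex -4.13 2.946 -1.7
vertex -3.594 3.178 -3.838
vertex -4.487 2.896 -1.869
endloop
endfacet
facet normal -0.409 -0.132 0.903
outer loop
vertex -4.13 2.946 -1.7
vertex -4.487 2.896 -1.869
vertex -4.226 2.449 -1.816
endloop
endfacet
facet normal 0.411 0.130 -0.902
outer loop
vertex -3.594 3.178 -3.838
vertex -3.334 2.731 -3.784
vertex -3.798 2.866 -3.976
endloop
endfacet
facet normal -0.754 0.606 -0.255
outer loop
vertex -3.594 3.178 -3.838
vertex -3.798 2.866 -3.976
vertex -4.487 2.896 -1.869
endloop
endfacet
facet normal -0.755 0.604 -0.255
outer loop
vertex -4.487 2.896 -1.869
vertex -3.798 2.866 -3.976
vertex -4.691 2.583 -2.007
endloop
endfacet
facet normal -0.409 -0.132 0.903
outer loop
vertex -4.487 2.896 -1.869
vertex -4.691 2.583 -2.007
vertex -4.226 2.449 -1.816
endloop
endfacet
facet normal 0.411 0.129 -0.903
outer loop
vertex -3.798 2.866 -3.976
vertex -3.334 2.731 -3.784
vertex -3.73 2.474 -4.001
endloop
endfacet
facet normal -0.896 -0.128 -0.425
outer loop
vertex -3.798 2.866 -3.976
vertex -3.73 2.474 -4.001
vertex -4.691 2.583 -2.007
endloop
endfacet
facet normal -0.896 -0.128 -0.425
outer loop
vertex -4.691 2.583 -2.007
vertex -3.73 2.474 -4.001
vertex -4.623 2.191 -2.032
endloop
endfacet
facet normal -0.408 -0.128 0.904
outer loop
vertex -4.691 2.583 -2.007
vertex -4.623 2.191 -2.032
vertex -4.226 2.449 -1.816
endloop
endfacet
facet normal 0.409 0.132 -0.903
outer loop
vertex -3.73 2.474 -4.001
vertex -3.334 2.731 -3.784
vertex -3.43 2.234 -3.9
endloop
endfacet
facet normal -0.513 -0.786 -0.345
outer loop
vertex -3.73 2.474 -4.001
vertex -3.43 2.234 -3.9
vertex -4.623 2.191 -2.032
endloop
endfacet
facet normal -0.513 -0.786 -0.345
outer loop
vertex -4.623 2.191 -2.032
vertex -3.43 2.234 -3.9
vertex -4.323 1.951 -1.931
endloop
endfacet
facet normal -0.408 -0.129 0.904
outer loop
vertex -4.623 2.191 -2.032
vertex -4.323 1.951 -1.931
vertex -4.226 2.449 -1.816
endloop
endfacet
facet normal 0.409 0.132 -0.903
outer loop
vertex -3.43 2.234 -3.9
vertex -3.334 2.731 -3.784
vertex -3.073 2.284 -3.731
endloop
endfacet
facet normal 0.168 -0.984 -0.065
outer loop
vertex -3.43 2.234 -3.9
vertex -3.073 2.284 -3.731
vertex -4.323 1.951 -1.931
endloop
endfacet
facet normal 0.171 -0.983 -0.063
outer loop
vertex -4.323 1.951 -1.931
vertex -3.073 2.284 -3.731
vertex -3.966 2.002 -1.762
endloop
endfacet
facet normal -0.409 -0.129 0.903
outer loop
vertex -4.323 1.951 -1.931
vertex -3.966 2.002 -1.762
vertex -4.226 2.449 -1.816
endloop
endfacet
facet normal 0.409 0.132 -0.903
outer loop
vertex -3.073 2.284 -3.731
vertex -3.334 2.731 -3.784
vertex -2.869 2.597 -3.593
endloop
endfacet
facet normal 0.755 -0.604 0.256
outer loop
vertex -3.073 2.284 -3.731
vertex -2.869 2.597 -3.593
vertex -3.966 2.002 -1.762
endloop
endfacet
facet normal 0.754 -0.606 0.255
outer loop
vertex -3.966 2.002 -1.762
vertex -2.869 2.597 -3.593
vertex -3.762 2.314 -1.624
endloop
endfacet
facet normal -0.411 -0.130 0.902
outer loop
vertex -3.966 2.002 -1.762
vertex -3.762 2.314 -1.624
vertex -4.226 2.449 -1.816
endloop
endfacet
facet normal 0.408 0.128 -0.904
outer loop
vertex -2.869 2.597 -3.593
vertex -3.334 2.731 -3.784
vertex -2.937 2.989 -3.568
endloop
endfacet
facet normal 0.896 0.128 0.425
outer loop
vertex -2.869 2.597 -3.593
vertex -2.937 2.989 -3.568
vertex -3.762 2.314 -1.624
endloop
endfacet
facet normal 0.896 0.128 0.425
outer loop
vertex -3.762 2.314 -1.624
vertex -2.937 2.989 -3.568
vertex -3.83 2.706 -1.599
endloop
endfacet
facet normal -0.411 -0.129 0.903
outer loop
vertex -3.762 2.314 -1.624
vertex -3.83 2.706 -1.599
vertex -4.226 2.449 -1.816
endloop
endfacet
facet normal 0.239 -0.179 -0.954
outer loop
vertex 1.798 -0.649 2.78
vertex 1.263 0.228 2.481
vertex 2.301 0.294 2.729
endloop
endfacet
facet normal 0.567 -0.260 0.781
outer loop
vertex 1.798 -0.649 2.78
vertex 2.301 0.294 2.729
vertex 0.937 0.472 3.779
endloop
endfacet
facet normal 0.239 -0.179 -0.954
outer loop
vertex 2.301 0.294 2.729
vertex 1.263 0.228 2.481
vertex 1.766 1.171 2.43
endloop
endfacet
facet normal 0.553 0.551 0.625
outer loop
vertex 2.301 0.294 2.729
vertex 1.766 1.171 2.43
vertex 0.937 0.472 3.779
endloop
endfacet
facet normal 0.239 -0.179 -0.954
outer loop
vertex 1.766 1.171 2.43
vertex 1.263 0.228 2.481
vertex 0.727 1.105 2.182
endloop
endfacet
facet normal -0.149 0.912 0.381
outer loop
vertex 1.766 1.171 2.43
vertex 0.727 1.105 2.182
vertex 0.937 0.472 3.779
endloop
endfacet
facet normal 0.239 -0.179 -0.954
outer loop
vertex 0.727 1.105 2.182
vertex 1.263 0.228 2.481
vertex 0.224 0.163 2.233
endloop
endfacet
facet normal -0.837 0.463 0.293
outer loop
vertex 0.727 1.105 2.182
vertex 0.224 0.163 2.233
vertex 0.937 0.472 3.779
endloop
endfacet
facet normal 0.239 -0.179 -0.954
outer loop
vertex 0.224 0.163 2.233
vertex 1.263 0.228 2.481
vertex 0.759 -0.715 2.532
endloop
endfacet
facet normal -0.823 -0.348 0.449
outer loop
vertex 0.224 0.163 2.233
vertex 0.759 -0.715 2.532
vertex 0.937 0.472 3.779
endloop
endfacet
facet normal 0.239 -0.179 -0.954
outer loop
vertex 0.759 -0.715 2.532
vertex 1.263 0.228 2.481
vertex 1.798 -0.649 2.78
endloop
endfacet
facet normal -0.120 -0.710 0.693
outer loop
vertex 0.759 -0.715 2.532
vertex 1.798 -0.649 2.78
vertex 0.937 0.472 3.779
endloop
endfacet

endsolid


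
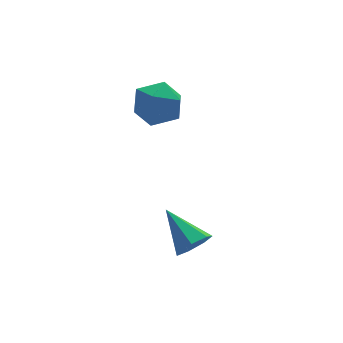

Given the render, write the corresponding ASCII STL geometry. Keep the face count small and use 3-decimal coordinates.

solid 
facet normal -0.248 0.158 0.956
outer loop
vertex -1.44 1.481 1.056
vertex -1.251 0.49 1.269
vertex -0.496 1.188 1.349
endloop
endfacet
facet normal 0.027 0.749 0.662
outer loop
vertex -1.44 1.481 1.056
vertex -0.496 1.188 1.349
vertex -0.611 1.869 0.584
endloop
endfacet
facet normal -0.375 0.922 0.099
outer loop
vertex -1.44 1.481 1.056
vertex -0.611 1.869 0.584
vertex -1.436 1.593 0.032
endloop
endfacet
facet normal -0.898 0.438 0.044
outer loop
vertex -1.44 1.481 1.056
vertex -1.436 1.593 0.032
vertex -1.831 0.741 0.455
endloop
endfacet
facet normal -0.819 -0.033 0.573
outer loop
vertex -1.44 1.481 1.056
vertex -1.831 0.741 0.455
vertex -1.251 0.49 1.269
endloop
endfacet
facet normal 0.682 0.594 0.426
outer loop
vertex -0.611 1.869 0.584
vertex -0.496 1.188 1.349
vertex 0.091 1.119 0.505
endloop
endfacet
facet normal 0.239 -0.362 0.901
outer loop
vertex -0.496 1.188 1.349
vertex -1.251 0.49 1.269
vertex -0.304 0.267 0.928
endloop
endfacet
facet normal -0.686 -0.671 0.281
outer loop
vertex -1.251 0.49 1.269
vertex -1.831 0.741 0.455
vertex -1.129 -0.009 0.376
endloop
endfacet
facet normal -0.814 0.093 -0.574
outer loop
vertex -1.831 0.741 0.455
vertex -1.436 1.593 0.032
vertex -1.244 0.672 -0.389
endloop
endfacet
facet normal 0.032 0.874 -0.484
outer loop
vertex -1.436 1.593 0.032
vertex -0.611 1.869 0.584
vertex -0.489 1.37 -0.309
endloop
endfacet
facet normal 0.898 -0.438 -0.044
outer loop
vertex -0.3 0.379 -0.096
vertex 0.091 1.119 0.505
vertex -0.304 0.267 0.928
endloop
endfacet
facet normal 0.375 -0.922 -0.099
outer loop
vertex -0.3 0.379 -0.096
vertex -0.304 0.267 0.928
vertex -1.129 -0.009 0.376
endloop
endfacet
facet normal -0.027 -0.749 -0.662
outer loop
vertex -0.3 0.379 -0.096
vertex -1.129 -0.009 0.376
vertex -1.244 0.672 -0.389
endloop
endfacet
facet normal 0.248 -0.158 -0.956
outer loop
vertex -0.3 0.379 -0.096
vertex -1.244 0.672 -0.389
vertex -0.489 1.37 -0.309
endloop
endfacet
facet normal 0.819 0.033 -0.573
outer loop
vertex -0.3 0.379 -0.096
vertex -0.489 1.37 -0.309
vertex 0.091 1.119 0.505
endloop
endfacet
facet normal 0.814 -0.093 0.574
outer loop
vertex -0.304 0.267 0.928
vertex 0.091 1.119 0.505
vertex -0.496 1.188 1.349
endloop
endfacet
facet normal -0.032 -0.874 0.484
outer loop
vertex -1.129 -0.009 0.376
vertex -0.304 0.267 0.928
vertex -1.251 0.49 1.269
endloop
endfacet
facet normal -0.682 -0.594 -0.426
outer loop
vertex -1.244 0.672 -0.389
vertex -1.129 -0.009 0.376
vertex -1.831 0.741 0.455
endloop
endfacet
facet normal -0.239 0.362 -0.901
outer loop
vertex -0.489 1.37 -0.309
vertex -1.244 0.672 -0.389
vertex -1.436 1.593 0.032
endloop
endfacet
facet normal 0.686 0.671 -0.281
outer loop
vertex 0.091 1.119 0.505
vertex -0.489 1.37 -0.309
vertex -0.611 1.869 0.584
endloop
endfacet
facet normal 0.231 -0.812 -0.536
outer loop
vertex -1.057 -3.592 -3.189
vertex -1.387 -3.295 -3.781
vertex -0.681 -3.235 -3.568
endloop
endfacet
facet normal 0.645 0.122 0.755
outer loop
vertex -1.057 -3.592 -3.189
vertex -0.681 -3.235 -3.568
vertex -1.793 -1.865 -2.839
endloop
endfacet
facet normal 0.231 -0.812 -0.536
outer loop
vertex -0.681 -3.235 -3.568
vertex -1.387 -3.295 -3.781
vertex -0.836 -2.923 -4.107
endloop
endfacet
facet normal 0.800 0.590 0.111
outer loop
vertex -0.681 -3.235 -3.568
vertex -0.836 -2.923 -4.107
vertex -1.793 -1.865 -2.839
endloop
endfacet
facet normal 0.232 -0.812 -0.535
outer loop
vertex -0.836 -2.923 -4.107
vertex -1.387 -3.295 -3.781
vertex -1.406 -2.892 -4.401
endloop
endfacet
facet normal 0.290 0.831 -0.475
outer loop
vertex -0.836 -2.923 -4.107
vertex -1.406 -2.892 -4.401
vertex -1.793 -1.865 -2.839
endloop
endfacet
facet normal 0.230 -0.813 -0.535
outer loop
vertex -1.406 -2.892 -4.401
vertex -1.387 -3.295 -3.781
vertex -1.962 -3.163 -4.228
endloop
endfacet
facet normal -0.497 0.663 -0.559
outer loop
vertex -1.406 -2.892 -4.401
vertex -1.962 -3.163 -4.228
vertex -1.793 -1.865 -2.839
endloop
endfacet
facet normal 0.231 -0.812 -0.536
outer loop
vertex -1.962 -3.163 -4.228
vertex -1.387 -3.295 -3.781
vertex -2.084 -3.534 -3.719
endloop
endfacet
facet normal -0.974 0.212 -0.079
outer loop
vertex -1.962 -3.163 -4.228
vertex -2.084 -3.534 -3.719
vertex -1.793 -1.865 -2.839
endloop
endfacet
facet normal 0.231 -0.812 -0.536
outer loop
vertex -2.084 -3.534 -3.719
vertex -1.387 -3.295 -3.781
vertex -1.682 -3.725 -3.256
endloop
endfacet
facet normal -0.778 -0.181 0.601
outer loop
vertex -2.084 -3.534 -3.719
vertex -1.682 -3.725 -3.256
vertex -1.793 -1.865 -2.839
endloop
endfacet
facet normal 0.230 -0.812 -0.536
outer loop
vertex -1.682 -3.725 -3.256
vertex -1.387 -3.295 -3.781
vertex -1.057 -3.592 -3.189
endloop
endfacet
facet normal -0.057 -0.222 0.973
outer loop
vertex -1.682 -3.725 -3.256
vertex -1.057 -3.592 -3.189
vertex -1.793 -1.865 -2.839
endloop
endfacet

endsolid


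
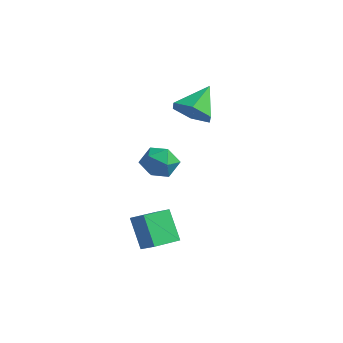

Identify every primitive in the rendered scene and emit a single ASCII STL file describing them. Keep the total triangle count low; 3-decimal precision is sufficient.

solid 
facet normal -0.247 0.487 0.838
outer loop
vertex -1.421 0.461 0.708
vertex -1.777 -0.259 1.021
vertex -0.945 -0.091 1.169
endloop
endfacet
facet normal 0.347 0.759 0.551
outer loop
vertex -1.421 0.461 0.708
vertex -0.945 -0.091 1.169
vertex -0.617 0.274 0.46
endloop
endfacet
facet normal 0.192 0.975 -0.112
outer loop
vertex -1.421 0.461 0.708
vertex -0.617 0.274 0.46
vertex -1.247 0.331 -0.126
endloop
endfacet
facet normal -0.498 0.835 -0.234
outer loop
vertex -1.421 0.461 0.708
vertex -1.247 0.331 -0.126
vertex -1.964 0.001 0.221
endloop
endfacet
facet normal -0.769 0.534 0.353
outer loop
vertex -1.421 0.461 0.708
vertex -1.964 0.001 0.221
vertex -1.777 -0.259 1.021
endloop
endfacet
facet normal 0.830 0.236 0.506
outer loop
vertex -0.617 0.274 0.46
vertex -0.945 -0.091 1.169
vertex -0.476 -0.561 0.619
endloop
endfacet
facet normal -0.131 -0.205 0.970
outer loop
vertex -0.945 -0.091 1.169
vertex -1.777 -0.259 1.021
vertex -1.193 -0.891 0.966
endloop
endfacet
facet normal -0.974 -0.129 0.186
outer loop
vertex -1.777 -0.259 1.021
vertex -1.964 0.001 0.221
vertex -1.823 -0.834 0.38
endloop
endfacet
facet normal -0.535 0.360 -0.764
outer loop
vertex -1.964 0.001 0.221
vertex -1.247 0.331 -0.126
vertex -1.495 -0.469 -0.329
endloop
endfacet
facet normal 0.580 0.585 -0.567
outer loop
vertex -1.247 0.331 -0.126
vertex -0.617 0.274 0.46
vertex -0.663 -0.301 -0.181
endloop
endfacet
facet normal 0.498 -0.835 0.234
outer loop
vertex -1.019 -1.021 0.132
vertex -0.476 -0.561 0.619
vertex -1.193 -0.891 0.966
endloop
endfacet
facet normal -0.192 -0.975 0.112
outer loop
vertex -1.019 -1.021 0.132
vertex -1.193 -0.891 0.966
vertex -1.823 -0.834 0.38
endloop
endfacet
facet normal -0.347 -0.759 -0.551
outer loop
vertex -1.019 -1.021 0.132
vertex -1.823 -0.834 0.38
vertex -1.495 -0.469 -0.329
endloop
endfacet
facet normal 0.247 -0.487 -0.838
outer loop
vertex -1.019 -1.021 0.132
vertex -1.495 -0.469 -0.329
vertex -0.663 -0.301 -0.181
endloop
endfacet
facet normal 0.769 -0.534 -0.353
outer loop
vertex -1.019 -1.021 0.132
vertex -0.663 -0.301 -0.181
vertex -0.476 -0.561 0.619
endloop
endfacet
facet normal 0.535 -0.360 0.764
outer loop
vertex -1.193 -0.891 0.966
vertex -0.476 -0.561 0.619
vertex -0.945 -0.091 1.169
endloop
endfacet
facet normal -0.580 -0.585 0.567
outer loop
vertex -1.823 -0.834 0.38
vertex -1.193 -0.891 0.966
vertex -1.777 -0.259 1.021
endloop
endfacet
facet normal -0.830 -0.236 -0.506
outer loop
vertex -1.495 -0.469 -0.329
vertex -1.823 -0.834 0.38
vertex -1.964 0.001 0.221
endloop
endfacet
facet normal 0.131 0.205 -0.970
outer loop
vertex -0.663 -0.301 -0.181
vertex -1.495 -0.469 -0.329
vertex -1.247 0.331 -0.126
endloop
endfacet
facet normal 0.974 0.129 -0.186
outer loop
vertex -0.476 -0.561 0.619
vertex -0.663 -0.301 -0.181
vertex -0.617 0.274 0.46
endloop
endfacet
facet normal -0.495 0.097 0.863
outer loop
vertex -0.591 -1.699 -1.792
vertex -0.611 -0.329 -1.957
vertex -1.312 -1.759 -2.199
endloop
endfacet
facet normal 0.015 -0.993 0.119
outer loop
vertex -0.529 -1.911 -3.563
vertex -0.591 -1.699 -1.792
vertex -1.312 -1.759 -2.199
endloop
endfacet
facet normal -0.494 0.096 0.864
outer loop
vertex -1.312 -1.759 -2.199
vertex -0.611 -0.329 -1.957
vertex -1.332 -0.389 -2.363
endloop
endfacet
facet normal -0.868 -0.071 -0.491
outer loop
vertex -1.332 -0.389 -2.363
vertex -0.529 -1.911 -3.563
vertex -1.312 -1.759 -2.199
endloop
endfacet
facet normal 0.868 0.072 0.491
outer loop
vertex -0.591 -1.699 -1.792
vertex 0.172 -0.481 -3.321
vertex -0.611 -0.329 -1.957
endloop
endfacet
facet normal 0.015 -0.993 0.119
outer loop
vertex 0.192 -1.851 -3.157
vertex -0.591 -1.699 -1.792
vertex -0.529 -1.911 -3.563
endloop
endfacet
facet normal 0.869 0.071 0.490
outer loop
vertex 0.192 -1.851 -3.157
vertex 0.172 -0.481 -3.321
vertex -0.591 -1.699 -1.792
endloop
endfacet
facet normal -0.015 0.993 -0.119
outer loop
vertex -0.611 -0.329 -1.957
vertex 0.172 -0.481 -3.321
vertex -1.332 -0.389 -2.363
endloop
endfacet
facet normal -0.869 -0.072 -0.490
outer loop
vertex -0.549 -0.541 -3.728
vertex -0.529 -1.911 -3.563
vertex -1.332 -0.389 -2.363
endloop
endfacet
facet normal -0.015 0.993 -0.119
outer loop
vertex -1.332 -0.389 -2.363
vertex 0.172 -0.481 -3.321
vertex -0.549 -0.541 -3.728
endloop
endfacet
facet normal 0.494 -0.097 -0.864
outer loop
vertex -0.549 -0.541 -3.728
vertex 0.192 -1.851 -3.157
vertex -0.529 -1.911 -3.563
endloop
endfacet
facet normal 0.495 -0.096 -0.863
outer loop
vertex 0.172 -0.481 -3.321
vertex 0.192 -1.851 -3.157
vertex -0.549 -0.541 -3.728
endloop
endfacet
facet normal 0.137 -0.738 -0.660
outer loop
vertex -1.943 2.172 2.472
vertex -2.488 2.641 1.835
vertex -1.54 2.793 1.861
endloop
endfacet
facet normal 0.740 0.162 0.653
outer loop
vertex -1.943 2.172 2.472
vertex -1.54 2.793 1.861
vertex -2.712 3.859 2.925
endloop
endfacet
facet normal 0.137 -0.738 -0.660
outer loop
vertex -1.54 2.793 1.861
vertex -2.488 2.641 1.835
vertex -2.085 3.262 1.224
endloop
endfacet
facet normal 0.664 0.748 -0.018
outer loop
vertex -1.54 2.793 1.861
vertex -2.085 3.262 1.224
vertex -2.712 3.859 2.925
endloop
endfacet
facet normal 0.136 -0.738 -0.661
outer loop
vertex -2.085 3.262 1.224
vertex -2.488 2.641 1.835
vertex -3.032 3.11 1.199
endloop
endfacet
facet normal -0.137 0.918 -0.373
outer loop
vertex -2.085 3.262 1.224
vertex -3.032 3.11 1.199
vertex -2.712 3.859 2.925
endloop
endfacet
facet normal 0.136 -0.738 -0.661
outer loop
vertex -3.032 3.11 1.199
vertex -2.488 2.641 1.835
vertex -3.435 2.489 1.81
endloop
endfacet
facet normal -0.863 0.503 -0.058
outer loop
vertex -3.032 3.11 1.199
vertex -3.435 2.489 1.81
vertex -2.712 3.859 2.925
endloop
endfacet
facet normal 0.136 -0.738 -0.661
outer loop
vertex -3.435 2.489 1.81
vertex -2.488 2.641 1.835
vertex -2.891 2.02 2.446
endloop
endfacet
facet normal -0.787 -0.083 0.612
outer loop
vertex -3.435 2.489 1.81
vertex -2.891 2.02 2.446
vertex -2.712 3.859 2.925
endloop
endfacet
facet normal 0.137 -0.738 -0.660
outer loop
vertex -2.891 2.02 2.446
vertex -2.488 2.641 1.835
vertex -1.943 2.172 2.472
endloop
endfacet
facet normal 0.014 -0.253 0.967
outer loop
vertex -2.891 2.02 2.446
vertex -1.943 2.172 2.472
vertex -2.712 3.859 2.925
endloop
endfacet

endsolid


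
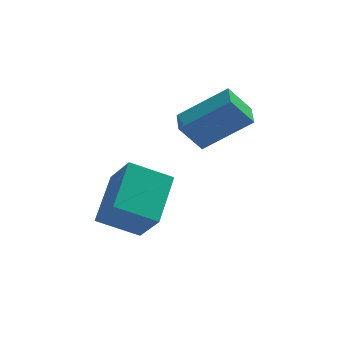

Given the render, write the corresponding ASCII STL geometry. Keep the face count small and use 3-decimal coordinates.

solid 
facet normal -0.799 0.039 -0.600
outer loop
vertex -1.213 0.043 -2.017
vertex -1.186 0.932 -1.995
vertex -0.492 0.044 -2.976
endloop
endfacet
facet normal -0.031 -0.999 -0.024
outer loop
vertex 1.066 -0.032 -1.805
vertex -1.213 0.043 -2.017
vertex -0.492 0.044 -2.976
endloop
endfacet
facet normal -0.799 0.039 -0.600
outer loop
vertex -0.492 0.044 -2.976
vertex -1.186 0.932 -1.995
vertex -0.465 0.934 -2.954
endloop
endfacet
facet normal 0.601 0.002 -0.799
outer loop
vertex -0.465 0.934 -2.954
vertex 1.066 -0.032 -1.805
vertex -0.492 0.044 -2.976
endloop
endfacet
facet normal -0.601 -0.002 0.799
outer loop
vertex -1.213 0.043 -2.017
vertex 0.372 0.856 -0.824
vertex -1.186 0.932 -1.995
endloop
endfacet
facet normal -0.031 -0.999 -0.025
outer loop
vertex 0.345 -0.034 -0.846
vertex -1.213 0.043 -2.017
vertex 1.066 -0.032 -1.805
endloop
endfacet
facet normal -0.601 -0.002 0.799
outer loop
vertex 0.345 -0.034 -0.846
vertex 0.372 0.856 -0.824
vertex -1.213 0.043 -2.017
endloop
endfacet
facet normal 0.030 0.999 0.025
outer loop
vertex -1.186 0.932 -1.995
vertex 0.372 0.856 -0.824
vertex -0.465 0.934 -2.954
endloop
endfacet
facet normal 0.601 0.002 -0.799
outer loop
vertex 1.093 0.857 -1.783
vertex 1.066 -0.032 -1.805
vertex -0.465 0.934 -2.954
endloop
endfacet
facet normal 0.031 0.999 0.024
outer loop
vertex -0.465 0.934 -2.954
vertex 0.372 0.856 -0.824
vertex 1.093 0.857 -1.783
endloop
endfacet
facet normal 0.799 -0.039 0.600
outer loop
vertex 1.093 0.857 -1.783
vertex 0.345 -0.034 -0.846
vertex 1.066 -0.032 -1.805
endloop
endfacet
facet normal 0.799 -0.039 0.600
outer loop
vertex 0.372 0.856 -0.824
vertex 0.345 -0.034 -0.846
vertex 1.093 0.857 -1.783
endloop
endfacet
facet normal -0.329 0.529 -0.783
outer loop
vertex -3.878 -2.361 -4.255
vertex -3.316 -0.827 -3.455
vertex -2.566 -2.504 -4.903
endloop
endfacet
facet normal -0.309 -0.843 -0.440
outer loop
vertex -2.064 -3.313 -3.705
vertex -3.878 -2.361 -4.255
vertex -2.566 -2.504 -4.903
endloop
endfacet
facet normal -0.328 0.529 -0.783
outer loop
vertex -2.566 -2.504 -4.903
vertex -3.316 -0.827 -3.455
vertex -2.004 -0.97 -4.102
endloop
endfacet
facet normal 0.893 -0.097 -0.440
outer loop
vertex -2.004 -0.97 -4.102
vertex -2.064 -3.313 -3.705
vertex -2.566 -2.504 -4.903
endloop
endfacet
facet normal -0.893 0.098 0.440
outer loop
vertex -3.878 -2.361 -4.255
vertex -2.814 -1.636 -2.257
vertex -3.316 -0.827 -3.455
endloop
endfacet
facet normal -0.309 -0.843 -0.440
outer loop
vertex -3.376 -3.17 -3.058
vertex -3.878 -2.361 -4.255
vertex -2.064 -3.313 -3.705
endloop
endfacet
facet normal -0.893 0.097 0.440
outer loop
vertex -3.376 -3.17 -3.058
vertex -2.814 -1.636 -2.257
vertex -3.878 -2.361 -4.255
endloop
endfacet
facet normal 0.309 0.843 0.440
outer loop
vertex -3.316 -0.827 -3.455
vertex -2.814 -1.636 -2.257
vertex -2.004 -0.97 -4.102
endloop
endfacet
facet normal 0.893 -0.097 -0.440
outer loop
vertex -1.502 -1.779 -2.905
vertex -2.064 -3.313 -3.705
vertex -2.004 -0.97 -4.102
endloop
endfacet
facet normal 0.309 0.843 0.440
outer loop
vertex -2.004 -0.97 -4.102
vertex -2.814 -1.636 -2.257
vertex -1.502 -1.779 -2.905
endloop
endfacet
facet normal 0.328 -0.529 0.783
outer loop
vertex -1.502 -1.779 -2.905
vertex -3.376 -3.17 -3.058
vertex -2.064 -3.313 -3.705
endloop
endfacet
facet normal 0.329 -0.529 0.782
outer loop
vertex -2.814 -1.636 -2.257
vertex -3.376 -3.17 -3.058
vertex -1.502 -1.779 -2.905
endloop
endfacet

endsolid
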